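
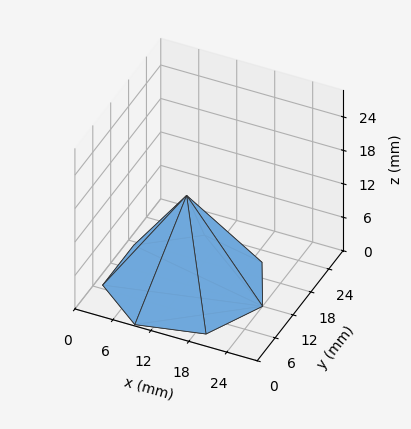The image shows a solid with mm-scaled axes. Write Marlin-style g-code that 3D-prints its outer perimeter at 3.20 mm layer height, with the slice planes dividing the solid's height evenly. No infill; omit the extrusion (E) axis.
Reading the render: the shape is a regular 7-sided pyramid, base circumscribed radius ≈ 12 mm, apex at z ≈ 16 mm (dimensions read to the nearest mm from the axis ticks). For the g-code, the solid's height is divided into equal slices at the stated Δz and each level perimeter traced with G1 moves after a G0 lift.

; perimeter-only toolpath
G21 ; units = mm
G90 ; absolute positioning
G28 ; home
; layer 1
G0 Z3.20
G0 X21.60 Y12.00
G1 X17.98 Y19.50
G1 X9.86 Y21.36
G1 X3.35 Y16.17
G1 X3.35 Y7.83
G1 X9.86 Y2.64
G1 X17.98 Y4.50
G1 X21.60 Y12.00
; layer 2
G0 Z6.40
G0 X19.20 Y12.00
G1 X16.49 Y17.63
G1 X10.40 Y19.02
G1 X5.51 Y15.13
G1 X5.51 Y8.87
G1 X10.40 Y4.98
G1 X16.49 Y6.37
G1 X19.20 Y12.00
; layer 3
G0 Z9.60
G0 X16.80 Y12.00
G1 X14.99 Y15.75
G1 X10.93 Y16.68
G1 X7.68 Y14.08
G1 X7.68 Y9.92
G1 X10.93 Y7.32
G1 X14.99 Y8.25
G1 X16.80 Y12.00
; layer 4
G0 Z12.80
G0 X14.40 Y12.00
G1 X13.50 Y13.88
G1 X11.47 Y14.34
G1 X9.84 Y13.04
G1 X9.84 Y10.96
G1 X11.47 Y9.66
G1 X13.50 Y10.12
G1 X14.40 Y12.00
M2 ; end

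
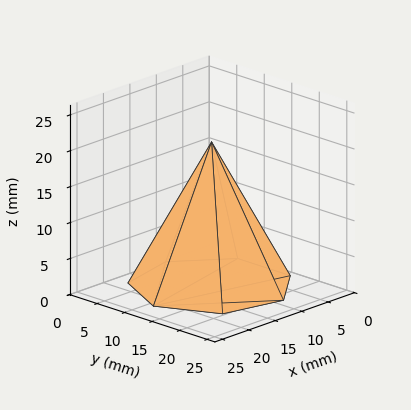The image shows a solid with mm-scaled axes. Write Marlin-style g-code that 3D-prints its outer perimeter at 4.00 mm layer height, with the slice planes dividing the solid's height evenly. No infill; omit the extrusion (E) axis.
Reading the render: the shape is a regular 7-sided pyramid, base circumscribed radius ≈ 11 mm, apex at z ≈ 20 mm (dimensions read to the nearest mm from the axis ticks). For the g-code, the solid's height is divided into equal slices at the stated Δz and each level perimeter traced with G1 moves after a G0 lift.

; perimeter-only toolpath
G21 ; units = mm
G90 ; absolute positioning
G28 ; home
; layer 1
G0 Z4.00
G0 X19.80 Y11.00
G1 X16.49 Y17.88
G1 X9.04 Y19.58
G1 X3.07 Y14.82
G1 X3.07 Y7.18
G1 X9.04 Y2.42
G1 X16.49 Y4.12
G1 X19.80 Y11.00
; layer 2
G0 Z8.00
G0 X17.60 Y11.00
G1 X15.12 Y16.16
G1 X9.53 Y17.43
G1 X5.05 Y13.86
G1 X5.05 Y8.14
G1 X9.53 Y4.57
G1 X15.12 Y5.84
G1 X17.60 Y11.00
; layer 3
G0 Z12.00
G0 X15.40 Y11.00
G1 X13.74 Y14.44
G1 X10.02 Y15.29
G1 X7.04 Y12.91
G1 X7.04 Y9.09
G1 X10.02 Y6.71
G1 X13.74 Y7.56
G1 X15.40 Y11.00
; layer 4
G0 Z16.00
G0 X13.20 Y11.00
G1 X12.37 Y12.72
G1 X10.51 Y13.14
G1 X9.02 Y11.95
G1 X9.02 Y10.05
G1 X10.51 Y8.86
G1 X12.37 Y9.28
G1 X13.20 Y11.00
M2 ; end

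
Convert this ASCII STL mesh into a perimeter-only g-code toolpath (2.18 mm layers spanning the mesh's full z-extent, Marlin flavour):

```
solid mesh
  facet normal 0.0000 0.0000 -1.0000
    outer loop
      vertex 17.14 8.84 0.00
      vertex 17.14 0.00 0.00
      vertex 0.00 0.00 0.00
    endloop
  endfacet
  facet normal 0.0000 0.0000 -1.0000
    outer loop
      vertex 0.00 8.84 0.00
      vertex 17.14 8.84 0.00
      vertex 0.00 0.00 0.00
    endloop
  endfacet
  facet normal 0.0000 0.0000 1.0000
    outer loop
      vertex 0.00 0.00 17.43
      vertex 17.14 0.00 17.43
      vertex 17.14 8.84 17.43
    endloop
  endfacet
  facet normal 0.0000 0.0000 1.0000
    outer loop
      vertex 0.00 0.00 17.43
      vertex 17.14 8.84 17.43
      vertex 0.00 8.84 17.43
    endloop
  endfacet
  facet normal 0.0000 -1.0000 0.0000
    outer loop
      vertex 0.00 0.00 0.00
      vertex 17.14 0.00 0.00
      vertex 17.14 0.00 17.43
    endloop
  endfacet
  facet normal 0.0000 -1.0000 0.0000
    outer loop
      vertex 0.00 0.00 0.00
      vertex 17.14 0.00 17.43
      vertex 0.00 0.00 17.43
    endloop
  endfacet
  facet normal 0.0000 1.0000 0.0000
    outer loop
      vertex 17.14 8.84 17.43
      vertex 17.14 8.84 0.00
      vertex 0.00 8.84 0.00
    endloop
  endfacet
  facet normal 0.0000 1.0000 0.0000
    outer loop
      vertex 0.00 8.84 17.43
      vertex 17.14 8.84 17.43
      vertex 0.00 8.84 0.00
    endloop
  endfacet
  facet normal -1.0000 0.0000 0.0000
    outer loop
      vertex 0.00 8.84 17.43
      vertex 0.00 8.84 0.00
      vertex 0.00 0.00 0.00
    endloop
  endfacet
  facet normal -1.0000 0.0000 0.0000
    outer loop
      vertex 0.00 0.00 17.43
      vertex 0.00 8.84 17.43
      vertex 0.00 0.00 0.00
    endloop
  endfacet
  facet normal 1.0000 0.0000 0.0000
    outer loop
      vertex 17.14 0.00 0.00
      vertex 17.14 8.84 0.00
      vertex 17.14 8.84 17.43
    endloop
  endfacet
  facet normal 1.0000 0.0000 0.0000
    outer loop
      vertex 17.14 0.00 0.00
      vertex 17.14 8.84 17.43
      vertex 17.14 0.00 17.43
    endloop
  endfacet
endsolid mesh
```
; perimeter-only toolpath
G21 ; units = mm
G90 ; absolute positioning
G28 ; home
; layer 1
G0 Z2.18
G0 X0.00 Y0.00
G1 X17.14 Y0.00
G1 X17.14 Y8.84
G1 X0.00 Y8.84
G1 X0.00 Y0.00
; layer 2
G0 Z4.36
G0 X0.00 Y0.00
G1 X17.14 Y0.00
G1 X17.14 Y8.84
G1 X0.00 Y8.84
G1 X0.00 Y0.00
; layer 3
G0 Z6.54
G0 X0.00 Y0.00
G1 X17.14 Y0.00
G1 X17.14 Y8.84
G1 X0.00 Y8.84
G1 X0.00 Y0.00
; layer 4
G0 Z8.71
G0 X0.00 Y0.00
G1 X17.14 Y0.00
G1 X17.14 Y8.84
G1 X0.00 Y8.84
G1 X0.00 Y0.00
; layer 5
G0 Z10.89
G0 X0.00 Y0.00
G1 X17.14 Y0.00
G1 X17.14 Y8.84
G1 X0.00 Y8.84
G1 X0.00 Y0.00
; layer 6
G0 Z13.07
G0 X0.00 Y0.00
G1 X17.14 Y0.00
G1 X17.14 Y8.84
G1 X0.00 Y8.84
G1 X0.00 Y0.00
; layer 7
G0 Z15.25
G0 X0.00 Y0.00
G1 X17.14 Y0.00
G1 X17.14 Y8.84
G1 X0.00 Y8.84
G1 X0.00 Y0.00
; layer 8
G0 Z17.43
G0 X0.00 Y0.00
G1 X17.14 Y0.00
G1 X17.14 Y8.84
G1 X0.00 Y8.84
G1 X0.00 Y0.00
M2 ; end

The solid is a rectangular box, roughly 17.1 × 8.84 mm footprint and 17.4 mm tall. Slicing at Δz = 2.18 mm — 8 equal slices spanning the solid's height, so layer i sits at z = i·h/8 — gives 8 non-empty perimeters. Each is a 4-segment closed polygon; G0 lifts to the layer z and rapids to the start vertex, then G1 traces the edges.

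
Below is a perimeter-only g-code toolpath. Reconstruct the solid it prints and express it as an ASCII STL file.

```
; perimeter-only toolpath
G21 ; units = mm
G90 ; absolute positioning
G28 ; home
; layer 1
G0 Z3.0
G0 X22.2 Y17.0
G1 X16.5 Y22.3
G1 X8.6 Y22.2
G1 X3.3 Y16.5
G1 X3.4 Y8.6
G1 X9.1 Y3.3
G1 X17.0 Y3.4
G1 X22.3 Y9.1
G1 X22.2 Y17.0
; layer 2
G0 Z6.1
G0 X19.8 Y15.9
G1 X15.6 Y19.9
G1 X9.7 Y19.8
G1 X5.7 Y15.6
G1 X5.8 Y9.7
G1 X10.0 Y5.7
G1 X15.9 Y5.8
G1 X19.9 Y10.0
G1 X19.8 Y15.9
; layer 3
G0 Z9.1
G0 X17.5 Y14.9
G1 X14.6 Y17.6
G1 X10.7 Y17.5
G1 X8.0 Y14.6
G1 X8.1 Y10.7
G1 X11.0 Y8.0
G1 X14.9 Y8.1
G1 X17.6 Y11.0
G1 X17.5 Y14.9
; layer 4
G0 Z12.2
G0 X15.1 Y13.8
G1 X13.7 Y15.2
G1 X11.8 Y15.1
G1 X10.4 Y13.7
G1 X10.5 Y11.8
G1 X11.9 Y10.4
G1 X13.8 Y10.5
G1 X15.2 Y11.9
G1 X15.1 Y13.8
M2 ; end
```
solid part
  facet normal 0.0000 0.0000 -1.0000
    outer loop
      vertex 7.6 24.5 0.0
      vertex 17.4 24.7 0.0
      vertex 24.5 18.0 0.0
    endloop
  endfacet
  facet normal 0.0000 0.0000 -1.0000
    outer loop
      vertex 0.9 17.4 0.0
      vertex 7.6 24.5 0.0
      vertex 24.5 18.0 0.0
    endloop
  endfacet
  facet normal 0.0000 0.0000 -1.0000
    outer loop
      vertex 1.1 7.6 0.0
      vertex 0.9 17.4 0.0
      vertex 24.5 18.0 0.0
    endloop
  endfacet
  facet normal 0.0000 0.0000 -1.0000
    outer loop
      vertex 8.2 0.9 0.0
      vertex 1.1 7.6 0.0
      vertex 24.5 18.0 0.0
    endloop
  endfacet
  facet normal 0.0000 0.0000 -1.0000
    outer loop
      vertex 18.0 1.1 0.0
      vertex 8.2 0.9 0.0
      vertex 24.5 18.0 0.0
    endloop
  endfacet
  facet normal 0.0000 0.0000 -1.0000
    outer loop
      vertex 24.7 8.2 0.0
      vertex 18.0 1.1 0.0
      vertex 24.5 18.0 0.0
    endloop
  endfacet
  facet normal 0.5419 0.5743 0.6136
    outer loop
      vertex 24.5 18.0 0.0
      vertex 17.4 24.7 0.0
      vertex 12.8 12.8 15.2
    endloop
  endfacet
  facet normal -0.0161 0.7897 0.6133
    outer loop
      vertex 17.4 24.7 0.0
      vertex 7.6 24.5 0.0
      vertex 12.8 12.8 15.2
    endloop
  endfacet
  facet normal -0.5743 0.5419 0.6136
    outer loop
      vertex 7.6 24.5 0.0
      vertex 0.9 17.4 0.0
      vertex 12.8 12.8 15.2
    endloop
  endfacet
  facet normal -0.7897 -0.0161 0.6133
    outer loop
      vertex 0.9 17.4 0.0
      vertex 1.1 7.6 0.0
      vertex 12.8 12.8 15.2
    endloop
  endfacet
  facet normal -0.5419 -0.5743 0.6136
    outer loop
      vertex 1.1 7.6 0.0
      vertex 8.2 0.9 0.0
      vertex 12.8 12.8 15.2
    endloop
  endfacet
  facet normal 0.0161 -0.7897 0.6133
    outer loop
      vertex 8.2 0.9 0.0
      vertex 18.0 1.1 0.0
      vertex 12.8 12.8 15.2
    endloop
  endfacet
  facet normal 0.5743 -0.5419 0.6136
    outer loop
      vertex 18.0 1.1 0.0
      vertex 24.7 8.2 0.0
      vertex 12.8 12.8 15.2
    endloop
  endfacet
  facet normal 0.7897 0.0161 0.6133
    outer loop
      vertex 24.7 8.2 0.0
      vertex 24.5 18.0 0.0
      vertex 12.8 12.8 15.2
    endloop
  endfacet
endsolid part

The G0 Z moves step by Δz≈3.0 mm. The G1 loops shrink linearly with z, so the solid tapers from its base footprint up to z≈15.2. Closing with a flat bottom cap and the tapered top and triangulating gives 14 facets — a regular 8-sided pyramid, base circumscribed radius ≈ 12.8 mm, apex at z ≈ 15.2 mm.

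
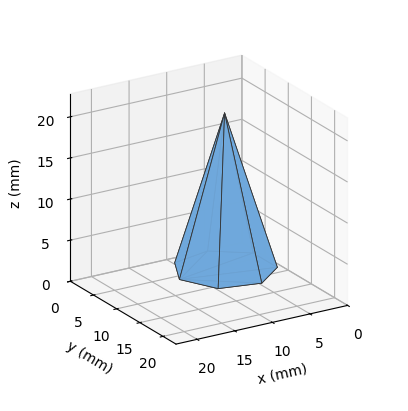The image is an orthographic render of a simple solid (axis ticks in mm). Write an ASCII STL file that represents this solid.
Reading the render: the shape is a regular 7-sided pyramid, base circumscribed radius ≈ 6 mm, apex at z ≈ 19 mm (dimensions read to the nearest mm from the axis ticks). For the STL, each face is triangulated and given an outward normal.

solid part
  facet normal 0.0000 0.0000 -1.0000
    outer loop
      vertex 4.665 11.850 0.000
      vertex 9.741 10.691 0.000
      vertex 12.000 6.000 0.000
    endloop
  endfacet
  facet normal 0.0000 0.0000 -1.0000
    outer loop
      vertex 0.594 8.603 0.000
      vertex 4.665 11.850 0.000
      vertex 12.000 6.000 0.000
    endloop
  endfacet
  facet normal 0.0000 0.0000 -1.0000
    outer loop
      vertex 0.594 3.397 0.000
      vertex 0.594 8.603 0.000
      vertex 12.000 6.000 0.000
    endloop
  endfacet
  facet normal 0.0000 0.0000 -1.0000
    outer loop
      vertex 4.665 0.150 0.000
      vertex 0.594 3.397 0.000
      vertex 12.000 6.000 0.000
    endloop
  endfacet
  facet normal 0.0000 0.0000 -1.0000
    outer loop
      vertex 9.741 1.309 0.000
      vertex 4.665 0.150 0.000
      vertex 12.000 6.000 0.000
    endloop
  endfacet
  facet normal 0.8666 0.4173 0.2737
    outer loop
      vertex 12.000 6.000 0.000
      vertex 9.741 10.691 0.000
      vertex 6.000 6.000 19.000
    endloop
  endfacet
  facet normal 0.2141 0.9377 0.2737
    outer loop
      vertex 9.741 10.691 0.000
      vertex 4.665 11.850 0.000
      vertex 6.000 6.000 19.000
    endloop
  endfacet
  facet normal -0.5997 0.7519 0.2737
    outer loop
      vertex 4.665 11.850 0.000
      vertex 0.594 8.603 0.000
      vertex 6.000 6.000 19.000
    endloop
  endfacet
  facet normal -0.9618 0.0000 0.2737
    outer loop
      vertex 0.594 8.603 0.000
      vertex 0.594 3.397 0.000
      vertex 6.000 6.000 19.000
    endloop
  endfacet
  facet normal -0.5997 -0.7519 0.2737
    outer loop
      vertex 0.594 3.397 0.000
      vertex 4.665 0.150 0.000
      vertex 6.000 6.000 19.000
    endloop
  endfacet
  facet normal 0.2141 -0.9377 0.2737
    outer loop
      vertex 4.665 0.150 0.000
      vertex 9.741 1.309 0.000
      vertex 6.000 6.000 19.000
    endloop
  endfacet
  facet normal 0.8666 -0.4173 0.2737
    outer loop
      vertex 9.741 1.309 0.000
      vertex 12.000 6.000 0.000
      vertex 6.000 6.000 19.000
    endloop
  endfacet
endsolid part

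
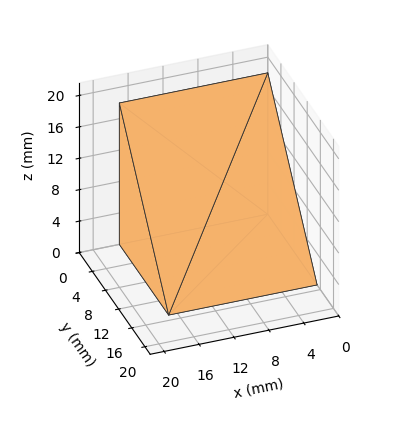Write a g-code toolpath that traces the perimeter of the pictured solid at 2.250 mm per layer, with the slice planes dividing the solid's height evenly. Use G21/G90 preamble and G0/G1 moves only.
Reading the render: the shape is a wedge (ramp): 17 × 15 mm base, rising to 18 mm along the y=0 edge and sloping linearly to z=0 at y=15 (dimensions read to the nearest mm from the axis ticks). For the g-code, the solid's height is divided into equal slices at the stated Δz and each level perimeter traced with G1 moves after a G0 lift.

; perimeter-only toolpath
G21 ; units = mm
G90 ; absolute positioning
G28 ; home
; layer 1
G0 Z2.250
G0 X0.000 Y0.000
G1 X17.000 Y0.000
G1 X17.000 Y13.125
G1 X0.000 Y13.125
G1 X0.000 Y0.000
; layer 2
G0 Z4.500
G0 X0.000 Y0.000
G1 X17.000 Y0.000
G1 X17.000 Y11.250
G1 X0.000 Y11.250
G1 X0.000 Y0.000
; layer 3
G0 Z6.750
G0 X0.000 Y0.000
G1 X17.000 Y0.000
G1 X17.000 Y9.375
G1 X0.000 Y9.375
G1 X0.000 Y0.000
; layer 4
G0 Z9.000
G0 X0.000 Y0.000
G1 X17.000 Y0.000
G1 X17.000 Y7.500
G1 X0.000 Y7.500
G1 X0.000 Y0.000
; layer 5
G0 Z11.250
G0 X0.000 Y0.000
G1 X17.000 Y0.000
G1 X17.000 Y5.625
G1 X0.000 Y5.625
G1 X0.000 Y0.000
; layer 6
G0 Z13.500
G0 X0.000 Y0.000
G1 X17.000 Y0.000
G1 X17.000 Y3.750
G1 X0.000 Y3.750
G1 X0.000 Y0.000
; layer 7
G0 Z15.750
G0 X0.000 Y0.000
G1 X17.000 Y0.000
G1 X17.000 Y1.875
G1 X0.000 Y1.875
G1 X0.000 Y0.000
M2 ; end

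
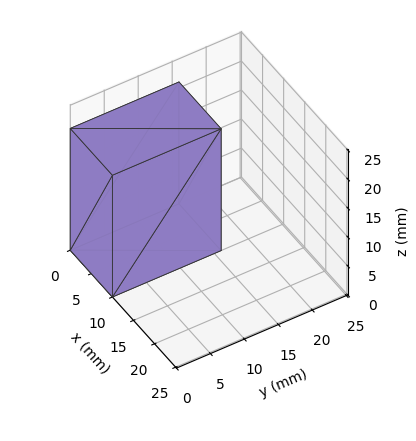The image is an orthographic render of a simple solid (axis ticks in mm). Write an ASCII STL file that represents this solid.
Reading the render: the shape is a rectangular box, roughly 10 × 16 mm footprint and 21 mm tall (dimensions read to the nearest mm from the axis ticks). For the STL, each face is triangulated and given an outward normal.

solid part
  facet normal 0.0000 0.0000 -1.0000
    outer loop
      vertex 10.00 16.00 0.00
      vertex 10.00 0.00 0.00
      vertex 0.00 0.00 0.00
    endloop
  endfacet
  facet normal 0.0000 0.0000 -1.0000
    outer loop
      vertex 0.00 16.00 0.00
      vertex 10.00 16.00 0.00
      vertex 0.00 0.00 0.00
    endloop
  endfacet
  facet normal 0.0000 0.0000 1.0000
    outer loop
      vertex 0.00 0.00 21.00
      vertex 10.00 0.00 21.00
      vertex 10.00 16.00 21.00
    endloop
  endfacet
  facet normal 0.0000 0.0000 1.0000
    outer loop
      vertex 0.00 0.00 21.00
      vertex 10.00 16.00 21.00
      vertex 0.00 16.00 21.00
    endloop
  endfacet
  facet normal 0.0000 -1.0000 0.0000
    outer loop
      vertex 0.00 0.00 0.00
      vertex 10.00 0.00 0.00
      vertex 10.00 0.00 21.00
    endloop
  endfacet
  facet normal 0.0000 -1.0000 0.0000
    outer loop
      vertex 0.00 0.00 0.00
      vertex 10.00 0.00 21.00
      vertex 0.00 0.00 21.00
    endloop
  endfacet
  facet normal 0.0000 1.0000 0.0000
    outer loop
      vertex 10.00 16.00 21.00
      vertex 10.00 16.00 0.00
      vertex 0.00 16.00 0.00
    endloop
  endfacet
  facet normal 0.0000 1.0000 0.0000
    outer loop
      vertex 0.00 16.00 21.00
      vertex 10.00 16.00 21.00
      vertex 0.00 16.00 0.00
    endloop
  endfacet
  facet normal -1.0000 0.0000 0.0000
    outer loop
      vertex 0.00 16.00 21.00
      vertex 0.00 16.00 0.00
      vertex 0.00 0.00 0.00
    endloop
  endfacet
  facet normal -1.0000 0.0000 0.0000
    outer loop
      vertex 0.00 0.00 21.00
      vertex 0.00 16.00 21.00
      vertex 0.00 0.00 0.00
    endloop
  endfacet
  facet normal 1.0000 0.0000 0.0000
    outer loop
      vertex 10.00 0.00 0.00
      vertex 10.00 16.00 0.00
      vertex 10.00 16.00 21.00
    endloop
  endfacet
  facet normal 1.0000 0.0000 0.0000
    outer loop
      vertex 10.00 0.00 0.00
      vertex 10.00 16.00 21.00
      vertex 10.00 0.00 21.00
    endloop
  endfacet
endsolid part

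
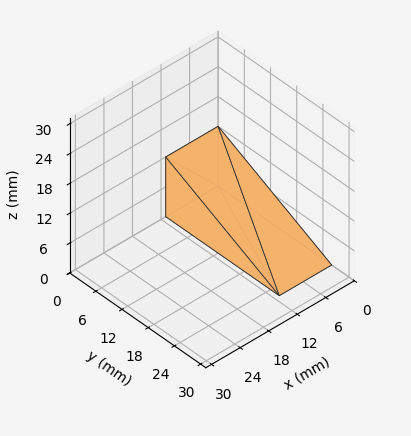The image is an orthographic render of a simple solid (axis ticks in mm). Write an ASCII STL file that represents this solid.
Reading the render: the shape is a wedge (ramp): 11 × 26 mm base, rising to 12 mm along the y=0 edge and sloping linearly to z=0 at y=26 (dimensions read to the nearest mm from the axis ticks). For the STL, each face is triangulated and given an outward normal.

solid part
  facet normal 0.0000 0.0000 -1.0000
    outer loop
      vertex 11.00 26.00 0.00
      vertex 11.00 0.00 0.00
      vertex 0.00 0.00 0.00
    endloop
  endfacet
  facet normal 0.0000 0.0000 -1.0000
    outer loop
      vertex 0.00 26.00 0.00
      vertex 11.00 26.00 0.00
      vertex 0.00 0.00 0.00
    endloop
  endfacet
  facet normal 0.0000 -1.0000 0.0000
    outer loop
      vertex 0.00 0.00 0.00
      vertex 11.00 0.00 0.00
      vertex 11.00 0.00 12.00
    endloop
  endfacet
  facet normal 0.0000 -1.0000 0.0000
    outer loop
      vertex 0.00 0.00 0.00
      vertex 11.00 0.00 12.00
      vertex 0.00 0.00 12.00
    endloop
  endfacet
  facet normal 0.0000 0.4191 0.9080
    outer loop
      vertex 0.00 0.00 12.00
      vertex 11.00 0.00 12.00
      vertex 11.00 26.00 0.00
    endloop
  endfacet
  facet normal 0.0000 0.4191 0.9080
    outer loop
      vertex 0.00 0.00 12.00
      vertex 11.00 26.00 0.00
      vertex 0.00 26.00 0.00
    endloop
  endfacet
  facet normal -1.0000 0.0000 0.0000
    outer loop
      vertex 0.00 0.00 12.00
      vertex 0.00 26.00 0.00
      vertex 0.00 0.00 0.00
    endloop
  endfacet
  facet normal 1.0000 0.0000 0.0000
    outer loop
      vertex 11.00 0.00 0.00
      vertex 11.00 26.00 0.00
      vertex 11.00 0.00 12.00
    endloop
  endfacet
endsolid part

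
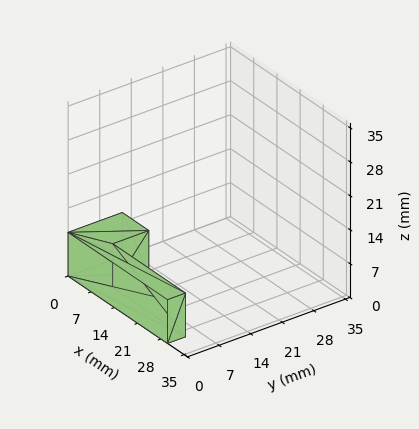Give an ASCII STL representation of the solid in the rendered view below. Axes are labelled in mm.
Reading the render: the shape is an L-shaped prism: outer 30 × 12 mm, arm thicknesses ≈ 4 mm (horizontal) and 8 mm (vertical), extruded 9 mm in z (dimensions read to the nearest mm from the axis ticks). For the STL, each face is triangulated and given an outward normal.

solid part
  facet normal 0.0000 0.0000 -1.0000
    outer loop
      vertex 30.0 4.0 0.0
      vertex 30.0 0.0 0.0
      vertex 0.0 0.0 0.0
    endloop
  endfacet
  facet normal 0.0000 0.0000 -1.0000
    outer loop
      vertex 8.0 4.0 0.0
      vertex 30.0 4.0 0.0
      vertex 0.0 0.0 0.0
    endloop
  endfacet
  facet normal 0.0000 0.0000 -1.0000
    outer loop
      vertex 8.0 12.0 0.0
      vertex 8.0 4.0 0.0
      vertex 0.0 0.0 0.0
    endloop
  endfacet
  facet normal 0.0000 0.0000 -1.0000
    outer loop
      vertex 0.0 12.0 0.0
      vertex 8.0 12.0 0.0
      vertex 0.0 0.0 0.0
    endloop
  endfacet
  facet normal 0.0000 0.0000 1.0000
    outer loop
      vertex 0.0 0.0 9.0
      vertex 30.0 0.0 9.0
      vertex 30.0 4.0 9.0
    endloop
  endfacet
  facet normal 0.0000 0.0000 1.0000
    outer loop
      vertex 0.0 0.0 9.0
      vertex 30.0 4.0 9.0
      vertex 8.0 4.0 9.0
    endloop
  endfacet
  facet normal 0.0000 0.0000 1.0000
    outer loop
      vertex 0.0 0.0 9.0
      vertex 8.0 4.0 9.0
      vertex 8.0 12.0 9.0
    endloop
  endfacet
  facet normal 0.0000 0.0000 1.0000
    outer loop
      vertex 0.0 0.0 9.0
      vertex 8.0 12.0 9.0
      vertex 0.0 12.0 9.0
    endloop
  endfacet
  facet normal 0.0000 -1.0000 0.0000
    outer loop
      vertex 0.0 0.0 0.0
      vertex 30.0 0.0 0.0
      vertex 30.0 0.0 9.0
    endloop
  endfacet
  facet normal 0.0000 -1.0000 0.0000
    outer loop
      vertex 0.0 0.0 0.0
      vertex 30.0 0.0 9.0
      vertex 0.0 0.0 9.0
    endloop
  endfacet
  facet normal 1.0000 0.0000 0.0000
    outer loop
      vertex 30.0 0.0 0.0
      vertex 30.0 4.0 0.0
      vertex 30.0 4.0 9.0
    endloop
  endfacet
  facet normal 1.0000 0.0000 0.0000
    outer loop
      vertex 30.0 0.0 0.0
      vertex 30.0 4.0 9.0
      vertex 30.0 0.0 9.0
    endloop
  endfacet
  facet normal 0.0000 1.0000 0.0000
    outer loop
      vertex 30.0 4.0 0.0
      vertex 8.0 4.0 0.0
      vertex 8.0 4.0 9.0
    endloop
  endfacet
  facet normal 0.0000 1.0000 0.0000
    outer loop
      vertex 30.0 4.0 0.0
      vertex 8.0 4.0 9.0
      vertex 30.0 4.0 9.0
    endloop
  endfacet
  facet normal 1.0000 0.0000 0.0000
    outer loop
      vertex 8.0 4.0 0.0
      vertex 8.0 12.0 0.0
      vertex 8.0 12.0 9.0
    endloop
  endfacet
  facet normal 1.0000 0.0000 0.0000
    outer loop
      vertex 8.0 4.0 0.0
      vertex 8.0 12.0 9.0
      vertex 8.0 4.0 9.0
    endloop
  endfacet
  facet normal 0.0000 1.0000 0.0000
    outer loop
      vertex 8.0 12.0 0.0
      vertex 0.0 12.0 0.0
      vertex 0.0 12.0 9.0
    endloop
  endfacet
  facet normal 0.0000 1.0000 0.0000
    outer loop
      vertex 8.0 12.0 0.0
      vertex 0.0 12.0 9.0
      vertex 8.0 12.0 9.0
    endloop
  endfacet
  facet normal -1.0000 0.0000 0.0000
    outer loop
      vertex 0.0 12.0 0.0
      vertex 0.0 0.0 0.0
      vertex 0.0 0.0 9.0
    endloop
  endfacet
  facet normal -1.0000 0.0000 0.0000
    outer loop
      vertex 0.0 12.0 0.0
      vertex 0.0 0.0 9.0
      vertex 0.0 12.0 9.0
    endloop
  endfacet
endsolid part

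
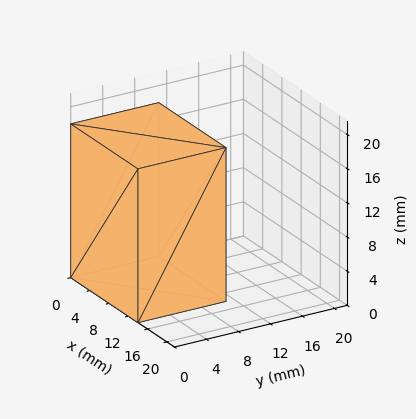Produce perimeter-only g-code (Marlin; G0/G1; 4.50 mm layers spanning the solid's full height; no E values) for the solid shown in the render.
Reading the render: the shape is a rectangular box, roughly 14 × 11 mm footprint and 18 mm tall (dimensions read to the nearest mm from the axis ticks). For the g-code, the solid's height is divided into equal slices at the stated Δz and each level perimeter traced with G1 moves after a G0 lift.

; perimeter-only toolpath
G21 ; units = mm
G90 ; absolute positioning
G28 ; home
; layer 1
G0 Z4.50
G0 X0.00 Y0.00
G1 X14.00 Y0.00
G1 X14.00 Y11.00
G1 X0.00 Y11.00
G1 X0.00 Y0.00
; layer 2
G0 Z9.00
G0 X0.00 Y0.00
G1 X14.00 Y0.00
G1 X14.00 Y11.00
G1 X0.00 Y11.00
G1 X0.00 Y0.00
; layer 3
G0 Z13.50
G0 X0.00 Y0.00
G1 X14.00 Y0.00
G1 X14.00 Y11.00
G1 X0.00 Y11.00
G1 X0.00 Y0.00
; layer 4
G0 Z18.00
G0 X0.00 Y0.00
G1 X14.00 Y0.00
G1 X14.00 Y11.00
G1 X0.00 Y11.00
G1 X0.00 Y0.00
M2 ; end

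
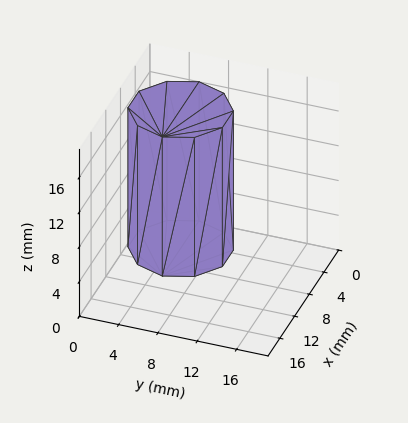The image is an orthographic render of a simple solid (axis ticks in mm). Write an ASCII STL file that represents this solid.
Reading the render: the shape is a regular 10-sided prism (a cylinder approximated with 10 flat sides), circumscribed radius ≈ 5 mm, height ≈ 16 mm (dimensions read to the nearest mm from the axis ticks). For the STL, each face is triangulated and given an outward normal.

solid part
  facet normal 0.0000 0.0000 -1.0000
    outer loop
      vertex 6.5 9.8 0.0
      vertex 9.0 7.9 0.0
      vertex 10.0 5.0 0.0
    endloop
  endfacet
  facet normal 0.0000 0.0000 -1.0000
    outer loop
      vertex 3.5 9.8 0.0
      vertex 6.5 9.8 0.0
      vertex 10.0 5.0 0.0
    endloop
  endfacet
  facet normal 0.0000 0.0000 -1.0000
    outer loop
      vertex 1.0 7.9 0.0
      vertex 3.5 9.8 0.0
      vertex 10.0 5.0 0.0
    endloop
  endfacet
  facet normal 0.0000 0.0000 -1.0000
    outer loop
      vertex 0.0 5.0 0.0
      vertex 1.0 7.9 0.0
      vertex 10.0 5.0 0.0
    endloop
  endfacet
  facet normal 0.0000 0.0000 -1.0000
    outer loop
      vertex 1.0 2.1 0.0
      vertex 0.0 5.0 0.0
      vertex 10.0 5.0 0.0
    endloop
  endfacet
  facet normal 0.0000 0.0000 -1.0000
    outer loop
      vertex 3.5 0.2 0.0
      vertex 1.0 2.1 0.0
      vertex 10.0 5.0 0.0
    endloop
  endfacet
  facet normal 0.0000 0.0000 -1.0000
    outer loop
      vertex 6.5 0.2 0.0
      vertex 3.5 0.2 0.0
      vertex 10.0 5.0 0.0
    endloop
  endfacet
  facet normal 0.0000 0.0000 -1.0000
    outer loop
      vertex 9.0 2.1 0.0
      vertex 6.5 0.2 0.0
      vertex 10.0 5.0 0.0
    endloop
  endfacet
  facet normal 0.0000 0.0000 1.0000
    outer loop
      vertex 10.0 5.0 16.0
      vertex 9.0 7.9 16.0
      vertex 6.5 9.8 16.0
    endloop
  endfacet
  facet normal 0.0000 0.0000 1.0000
    outer loop
      vertex 10.0 5.0 16.0
      vertex 6.5 9.8 16.0
      vertex 3.5 9.8 16.0
    endloop
  endfacet
  facet normal 0.0000 0.0000 1.0000
    outer loop
      vertex 10.0 5.0 16.0
      vertex 3.5 9.8 16.0
      vertex 1.0 7.9 16.0
    endloop
  endfacet
  facet normal 0.0000 0.0000 1.0000
    outer loop
      vertex 10.0 5.0 16.0
      vertex 1.0 7.9 16.0
      vertex 0.0 5.0 16.0
    endloop
  endfacet
  facet normal 0.0000 0.0000 1.0000
    outer loop
      vertex 10.0 5.0 16.0
      vertex 0.0 5.0 16.0
      vertex 1.0 2.1 16.0
    endloop
  endfacet
  facet normal 0.0000 0.0000 1.0000
    outer loop
      vertex 10.0 5.0 16.0
      vertex 1.0 2.1 16.0
      vertex 3.5 0.2 16.0
    endloop
  endfacet
  facet normal 0.0000 0.0000 1.0000
    outer loop
      vertex 10.0 5.0 16.0
      vertex 3.5 0.2 16.0
      vertex 6.5 0.2 16.0
    endloop
  endfacet
  facet normal 0.0000 0.0000 1.0000
    outer loop
      vertex 10.0 5.0 16.0
      vertex 6.5 0.2 16.0
      vertex 9.0 2.1 16.0
    endloop
  endfacet
  facet normal 0.9454 0.3260 0.0000
    outer loop
      vertex 10.0 5.0 0.0
      vertex 9.0 7.9 0.0
      vertex 9.0 7.9 16.0
    endloop
  endfacet
  facet normal 0.9454 0.3260 0.0000
    outer loop
      vertex 10.0 5.0 0.0
      vertex 9.0 7.9 16.0
      vertex 10.0 5.0 16.0
    endloop
  endfacet
  facet normal 0.6051 0.7962 0.0000
    outer loop
      vertex 9.0 7.9 0.0
      vertex 6.5 9.8 0.0
      vertex 6.5 9.8 16.0
    endloop
  endfacet
  facet normal 0.6051 0.7962 0.0000
    outer loop
      vertex 9.0 7.9 0.0
      vertex 6.5 9.8 16.0
      vertex 9.0 7.9 16.0
    endloop
  endfacet
  facet normal 0.0000 1.0000 0.0000
    outer loop
      vertex 6.5 9.8 0.0
      vertex 3.5 9.8 0.0
      vertex 3.5 9.8 16.0
    endloop
  endfacet
  facet normal 0.0000 1.0000 0.0000
    outer loop
      vertex 6.5 9.8 0.0
      vertex 3.5 9.8 16.0
      vertex 6.5 9.8 16.0
    endloop
  endfacet
  facet normal -0.6051 0.7962 0.0000
    outer loop
      vertex 3.5 9.8 0.0
      vertex 1.0 7.9 0.0
      vertex 1.0 7.9 16.0
    endloop
  endfacet
  facet normal -0.6051 0.7962 0.0000
    outer loop
      vertex 3.5 9.8 0.0
      vertex 1.0 7.9 16.0
      vertex 3.5 9.8 16.0
    endloop
  endfacet
  facet normal -0.9454 0.3260 0.0000
    outer loop
      vertex 1.0 7.9 0.0
      vertex 0.0 5.0 0.0
      vertex 0.0 5.0 16.0
    endloop
  endfacet
  facet normal -0.9454 0.3260 0.0000
    outer loop
      vertex 1.0 7.9 0.0
      vertex 0.0 5.0 16.0
      vertex 1.0 7.9 16.0
    endloop
  endfacet
  facet normal -0.9454 -0.3260 0.0000
    outer loop
      vertex 0.0 5.0 0.0
      vertex 1.0 2.1 0.0
      vertex 1.0 2.1 16.0
    endloop
  endfacet
  facet normal -0.9454 -0.3260 0.0000
    outer loop
      vertex 0.0 5.0 0.0
      vertex 1.0 2.1 16.0
      vertex 0.0 5.0 16.0
    endloop
  endfacet
  facet normal -0.6051 -0.7962 0.0000
    outer loop
      vertex 1.0 2.1 0.0
      vertex 3.5 0.2 0.0
      vertex 3.5 0.2 16.0
    endloop
  endfacet
  facet normal -0.6051 -0.7962 0.0000
    outer loop
      vertex 1.0 2.1 0.0
      vertex 3.5 0.2 16.0
      vertex 1.0 2.1 16.0
    endloop
  endfacet
  facet normal 0.0000 -1.0000 0.0000
    outer loop
      vertex 3.5 0.2 0.0
      vertex 6.5 0.2 0.0
      vertex 6.5 0.2 16.0
    endloop
  endfacet
  facet normal 0.0000 -1.0000 0.0000
    outer loop
      vertex 3.5 0.2 0.0
      vertex 6.5 0.2 16.0
      vertex 3.5 0.2 16.0
    endloop
  endfacet
  facet normal 0.6051 -0.7962 0.0000
    outer loop
      vertex 6.5 0.2 0.0
      vertex 9.0 2.1 0.0
      vertex 9.0 2.1 16.0
    endloop
  endfacet
  facet normal 0.6051 -0.7962 0.0000
    outer loop
      vertex 6.5 0.2 0.0
      vertex 9.0 2.1 16.0
      vertex 6.5 0.2 16.0
    endloop
  endfacet
  facet normal 0.9454 -0.3260 0.0000
    outer loop
      vertex 9.0 2.1 0.0
      vertex 10.0 5.0 0.0
      vertex 10.0 5.0 16.0
    endloop
  endfacet
  facet normal 0.9454 -0.3260 0.0000
    outer loop
      vertex 9.0 2.1 0.0
      vertex 10.0 5.0 16.0
      vertex 9.0 2.1 16.0
    endloop
  endfacet
endsolid part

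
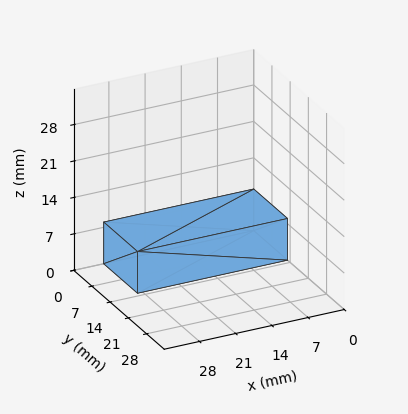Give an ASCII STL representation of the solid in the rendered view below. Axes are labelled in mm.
Reading the render: the shape is a rectangular box, roughly 29 × 13 mm footprint and 8 mm tall (dimensions read to the nearest mm from the axis ticks). For the STL, each face is triangulated and given an outward normal.

solid part
  facet normal 0.0000 0.0000 -1.0000
    outer loop
      vertex 29.00 13.00 0.00
      vertex 29.00 0.00 0.00
      vertex 0.00 0.00 0.00
    endloop
  endfacet
  facet normal 0.0000 0.0000 -1.0000
    outer loop
      vertex 0.00 13.00 0.00
      vertex 29.00 13.00 0.00
      vertex 0.00 0.00 0.00
    endloop
  endfacet
  facet normal 0.0000 0.0000 1.0000
    outer loop
      vertex 0.00 0.00 8.00
      vertex 29.00 0.00 8.00
      vertex 29.00 13.00 8.00
    endloop
  endfacet
  facet normal 0.0000 0.0000 1.0000
    outer loop
      vertex 0.00 0.00 8.00
      vertex 29.00 13.00 8.00
      vertex 0.00 13.00 8.00
    endloop
  endfacet
  facet normal 0.0000 -1.0000 0.0000
    outer loop
      vertex 0.00 0.00 0.00
      vertex 29.00 0.00 0.00
      vertex 29.00 0.00 8.00
    endloop
  endfacet
  facet normal 0.0000 -1.0000 0.0000
    outer loop
      vertex 0.00 0.00 0.00
      vertex 29.00 0.00 8.00
      vertex 0.00 0.00 8.00
    endloop
  endfacet
  facet normal 0.0000 1.0000 0.0000
    outer loop
      vertex 29.00 13.00 8.00
      vertex 29.00 13.00 0.00
      vertex 0.00 13.00 0.00
    endloop
  endfacet
  facet normal 0.0000 1.0000 0.0000
    outer loop
      vertex 0.00 13.00 8.00
      vertex 29.00 13.00 8.00
      vertex 0.00 13.00 0.00
    endloop
  endfacet
  facet normal -1.0000 0.0000 0.0000
    outer loop
      vertex 0.00 13.00 8.00
      vertex 0.00 13.00 0.00
      vertex 0.00 0.00 0.00
    endloop
  endfacet
  facet normal -1.0000 0.0000 0.0000
    outer loop
      vertex 0.00 0.00 8.00
      vertex 0.00 13.00 8.00
      vertex 0.00 0.00 0.00
    endloop
  endfacet
  facet normal 1.0000 0.0000 0.0000
    outer loop
      vertex 29.00 0.00 0.00
      vertex 29.00 13.00 0.00
      vertex 29.00 13.00 8.00
    endloop
  endfacet
  facet normal 1.0000 0.0000 0.0000
    outer loop
      vertex 29.00 0.00 0.00
      vertex 29.00 13.00 8.00
      vertex 29.00 0.00 8.00
    endloop
  endfacet
endsolid part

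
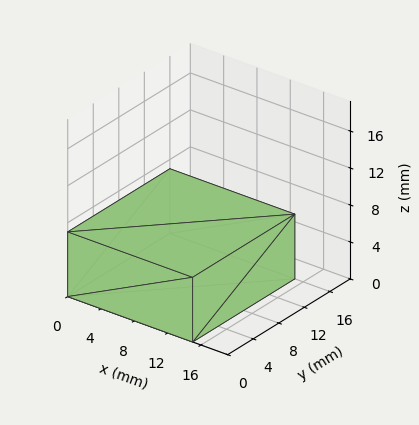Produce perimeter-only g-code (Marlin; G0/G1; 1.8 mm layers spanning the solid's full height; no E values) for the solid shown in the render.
Reading the render: the shape is a rectangular box, roughly 15 × 16 mm footprint and 7 mm tall (dimensions read to the nearest mm from the axis ticks). For the g-code, the solid's height is divided into equal slices at the stated Δz and each level perimeter traced with G1 moves after a G0 lift.

; perimeter-only toolpath
G21 ; units = mm
G90 ; absolute positioning
G28 ; home
; layer 1
G0 Z1.8
G0 X0.0 Y0.0
G1 X15.0 Y0.0
G1 X15.0 Y16.0
G1 X0.0 Y16.0
G1 X0.0 Y0.0
; layer 2
G0 Z3.5
G0 X0.0 Y0.0
G1 X15.0 Y0.0
G1 X15.0 Y16.0
G1 X0.0 Y16.0
G1 X0.0 Y0.0
; layer 3
G0 Z5.2
G0 X0.0 Y0.0
G1 X15.0 Y0.0
G1 X15.0 Y16.0
G1 X0.0 Y16.0
G1 X0.0 Y0.0
; layer 4
G0 Z7.0
G0 X0.0 Y0.0
G1 X15.0 Y0.0
G1 X15.0 Y16.0
G1 X0.0 Y16.0
G1 X0.0 Y0.0
M2 ; end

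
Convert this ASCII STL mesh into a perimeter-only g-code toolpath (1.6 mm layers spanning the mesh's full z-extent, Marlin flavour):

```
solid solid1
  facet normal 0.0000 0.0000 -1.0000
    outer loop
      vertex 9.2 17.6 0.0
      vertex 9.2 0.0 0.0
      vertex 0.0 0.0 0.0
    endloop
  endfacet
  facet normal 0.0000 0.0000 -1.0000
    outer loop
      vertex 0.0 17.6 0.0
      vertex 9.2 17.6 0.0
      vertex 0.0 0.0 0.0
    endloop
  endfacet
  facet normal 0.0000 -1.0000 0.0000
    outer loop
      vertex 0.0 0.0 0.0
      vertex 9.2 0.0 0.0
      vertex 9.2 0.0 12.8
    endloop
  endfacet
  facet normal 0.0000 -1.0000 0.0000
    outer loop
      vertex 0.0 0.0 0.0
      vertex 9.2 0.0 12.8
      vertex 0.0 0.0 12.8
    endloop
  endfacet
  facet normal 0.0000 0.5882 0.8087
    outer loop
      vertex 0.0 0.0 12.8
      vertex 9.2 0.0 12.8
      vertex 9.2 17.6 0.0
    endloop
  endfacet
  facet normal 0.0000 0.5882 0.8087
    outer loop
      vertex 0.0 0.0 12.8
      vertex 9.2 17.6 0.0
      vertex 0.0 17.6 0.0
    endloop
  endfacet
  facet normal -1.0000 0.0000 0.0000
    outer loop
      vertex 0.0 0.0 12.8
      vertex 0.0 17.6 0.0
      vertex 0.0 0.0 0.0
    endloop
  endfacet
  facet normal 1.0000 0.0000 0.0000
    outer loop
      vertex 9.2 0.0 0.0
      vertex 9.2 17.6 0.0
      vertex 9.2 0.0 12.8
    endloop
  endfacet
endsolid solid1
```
; perimeter-only toolpath
G21 ; units = mm
G90 ; absolute positioning
G28 ; home
; layer 1
G0 Z1.6
G0 X0.0 Y0.0
G1 X9.2 Y0.0
G1 X9.2 Y15.4
G1 X0.0 Y15.4
G1 X0.0 Y0.0
; layer 2
G0 Z3.2
G0 X0.0 Y0.0
G1 X9.2 Y0.0
G1 X9.2 Y13.2
G1 X0.0 Y13.2
G1 X0.0 Y0.0
; layer 3
G0 Z4.8
G0 X0.0 Y0.0
G1 X9.2 Y0.0
G1 X9.2 Y11.0
G1 X0.0 Y11.0
G1 X0.0 Y0.0
; layer 4
G0 Z6.4
G0 X0.0 Y0.0
G1 X9.2 Y0.0
G1 X9.2 Y8.8
G1 X0.0 Y8.8
G1 X0.0 Y0.0
; layer 5
G0 Z8.0
G0 X0.0 Y0.0
G1 X9.2 Y0.0
G1 X9.2 Y6.6
G1 X0.0 Y6.6
G1 X0.0 Y0.0
; layer 6
G0 Z9.6
G0 X0.0 Y0.0
G1 X9.2 Y0.0
G1 X9.2 Y4.4
G1 X0.0 Y4.4
G1 X0.0 Y0.0
; layer 7
G0 Z11.2
G0 X0.0 Y0.0
G1 X9.2 Y0.0
G1 X9.2 Y2.2
G1 X0.0 Y2.2
G1 X0.0 Y0.0
M2 ; end

The solid is a wedge (ramp): 9.2 × 17.6 mm base, rising to 12.8 mm along the y=0 edge and sloping linearly to z=0 at y=17.6. Slicing at Δz = 1.6 mm — 8 equal slices spanning the solid's height, so layer i sits at z = i·h/8 — gives 7 non-empty perimeters. Each is a 4-segment closed polygon; G0 lifts to the layer z and rapids to the start vertex, then G1 traces the edges. The cross-section shrinks linearly with z (the slice at the apex is degenerate and omitted).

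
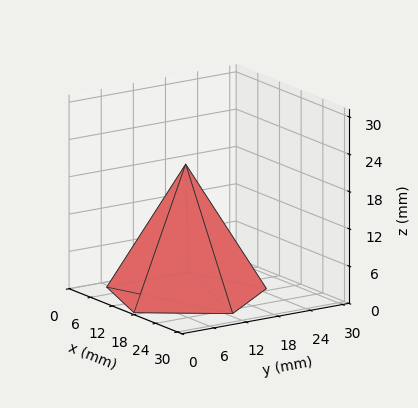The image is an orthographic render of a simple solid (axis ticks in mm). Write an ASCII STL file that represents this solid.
Reading the render: the shape is a regular 5-sided pyramid, base circumscribed radius ≈ 13 mm, apex at z ≈ 21 mm (dimensions read to the nearest mm from the axis ticks). For the STL, each face is triangulated and given an outward normal.

solid part
  facet normal 0.0000 0.0000 -1.0000
    outer loop
      vertex 2.483 20.641 0.000
      vertex 17.017 25.364 0.000
      vertex 26.000 13.000 0.000
    endloop
  endfacet
  facet normal 0.0000 0.0000 -1.0000
    outer loop
      vertex 2.483 5.359 0.000
      vertex 2.483 20.641 0.000
      vertex 26.000 13.000 0.000
    endloop
  endfacet
  facet normal 0.0000 0.0000 -1.0000
    outer loop
      vertex 17.017 0.636 0.000
      vertex 2.483 5.359 0.000
      vertex 26.000 13.000 0.000
    endloop
  endfacet
  facet normal 0.7234 0.5256 0.4478
    outer loop
      vertex 26.000 13.000 0.000
      vertex 17.017 25.364 0.000
      vertex 13.000 13.000 21.000
    endloop
  endfacet
  facet normal -0.2763 0.8504 0.4478
    outer loop
      vertex 17.017 25.364 0.000
      vertex 2.483 20.641 0.000
      vertex 13.000 13.000 21.000
    endloop
  endfacet
  facet normal -0.8941 0.0000 0.4478
    outer loop
      vertex 2.483 20.641 0.000
      vertex 2.483 5.359 0.000
      vertex 13.000 13.000 21.000
    endloop
  endfacet
  facet normal -0.2763 -0.8504 0.4478
    outer loop
      vertex 2.483 5.359 0.000
      vertex 17.017 0.636 0.000
      vertex 13.000 13.000 21.000
    endloop
  endfacet
  facet normal 0.7234 -0.5256 0.4478
    outer loop
      vertex 17.017 0.636 0.000
      vertex 26.000 13.000 0.000
      vertex 13.000 13.000 21.000
    endloop
  endfacet
endsolid part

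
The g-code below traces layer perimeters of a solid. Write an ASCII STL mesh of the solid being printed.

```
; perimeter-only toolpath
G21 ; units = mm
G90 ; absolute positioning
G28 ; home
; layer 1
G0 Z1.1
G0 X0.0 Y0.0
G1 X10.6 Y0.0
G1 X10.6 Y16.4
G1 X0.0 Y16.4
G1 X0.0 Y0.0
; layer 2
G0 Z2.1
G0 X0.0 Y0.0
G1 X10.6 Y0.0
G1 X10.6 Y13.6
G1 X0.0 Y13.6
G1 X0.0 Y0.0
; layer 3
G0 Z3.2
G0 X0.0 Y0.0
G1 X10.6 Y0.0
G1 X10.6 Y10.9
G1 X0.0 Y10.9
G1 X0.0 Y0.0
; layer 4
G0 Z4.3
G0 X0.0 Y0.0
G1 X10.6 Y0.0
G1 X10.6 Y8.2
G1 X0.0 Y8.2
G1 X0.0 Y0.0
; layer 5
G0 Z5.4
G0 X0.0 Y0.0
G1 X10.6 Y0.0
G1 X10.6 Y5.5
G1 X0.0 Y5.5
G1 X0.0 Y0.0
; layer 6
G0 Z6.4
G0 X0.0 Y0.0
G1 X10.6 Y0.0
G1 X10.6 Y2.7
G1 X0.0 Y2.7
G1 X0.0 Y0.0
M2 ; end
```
solid part
  facet normal 0.0000 0.0000 -1.0000
    outer loop
      vertex 10.6 19.1 0.0
      vertex 10.6 0.0 0.0
      vertex 0.0 0.0 0.0
    endloop
  endfacet
  facet normal 0.0000 0.0000 -1.0000
    outer loop
      vertex 0.0 19.1 0.0
      vertex 10.6 19.1 0.0
      vertex 0.0 0.0 0.0
    endloop
  endfacet
  facet normal 0.0000 -1.0000 0.0000
    outer loop
      vertex 0.0 0.0 0.0
      vertex 10.6 0.0 0.0
      vertex 10.6 0.0 7.5
    endloop
  endfacet
  facet normal 0.0000 -1.0000 0.0000
    outer loop
      vertex 0.0 0.0 0.0
      vertex 10.6 0.0 7.5
      vertex 0.0 0.0 7.5
    endloop
  endfacet
  facet normal 0.0000 0.3655 0.9308
    outer loop
      vertex 0.0 0.0 7.5
      vertex 10.6 0.0 7.5
      vertex 10.6 19.1 0.0
    endloop
  endfacet
  facet normal 0.0000 0.3655 0.9308
    outer loop
      vertex 0.0 0.0 7.5
      vertex 10.6 19.1 0.0
      vertex 0.0 19.1 0.0
    endloop
  endfacet
  facet normal -1.0000 0.0000 0.0000
    outer loop
      vertex 0.0 0.0 7.5
      vertex 0.0 19.1 0.0
      vertex 0.0 0.0 0.0
    endloop
  endfacet
  facet normal 1.0000 0.0000 0.0000
    outer loop
      vertex 10.6 0.0 0.0
      vertex 10.6 19.1 0.0
      vertex 10.6 0.0 7.5
    endloop
  endfacet
endsolid part

The G0 Z moves step by Δz≈1.1 mm. The G1 loops shrink linearly with z, so the solid tapers from its base footprint up to z≈7.5. Closing with a flat bottom cap and the tapered top and triangulating gives 8 facets — a wedge (ramp): 10.6 × 19.1 mm base, rising to 7.5 mm along the y=0 edge and sloping linearly to z=0 at y=19.1.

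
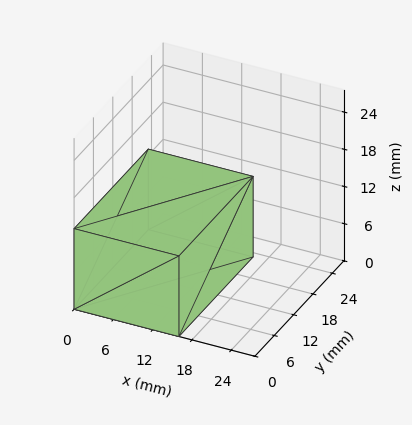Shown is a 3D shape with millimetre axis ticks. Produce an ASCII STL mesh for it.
Reading the render: the shape is a rectangular box, roughly 16 × 23 mm footprint and 13 mm tall (dimensions read to the nearest mm from the axis ticks). For the STL, each face is triangulated and given an outward normal.

solid part
  facet normal 0.0000 0.0000 -1.0000
    outer loop
      vertex 16.00 23.00 0.00
      vertex 16.00 0.00 0.00
      vertex 0.00 0.00 0.00
    endloop
  endfacet
  facet normal 0.0000 0.0000 -1.0000
    outer loop
      vertex 0.00 23.00 0.00
      vertex 16.00 23.00 0.00
      vertex 0.00 0.00 0.00
    endloop
  endfacet
  facet normal 0.0000 0.0000 1.0000
    outer loop
      vertex 0.00 0.00 13.00
      vertex 16.00 0.00 13.00
      vertex 16.00 23.00 13.00
    endloop
  endfacet
  facet normal 0.0000 0.0000 1.0000
    outer loop
      vertex 0.00 0.00 13.00
      vertex 16.00 23.00 13.00
      vertex 0.00 23.00 13.00
    endloop
  endfacet
  facet normal 0.0000 -1.0000 0.0000
    outer loop
      vertex 0.00 0.00 0.00
      vertex 16.00 0.00 0.00
      vertex 16.00 0.00 13.00
    endloop
  endfacet
  facet normal 0.0000 -1.0000 0.0000
    outer loop
      vertex 0.00 0.00 0.00
      vertex 16.00 0.00 13.00
      vertex 0.00 0.00 13.00
    endloop
  endfacet
  facet normal 0.0000 1.0000 0.0000
    outer loop
      vertex 16.00 23.00 13.00
      vertex 16.00 23.00 0.00
      vertex 0.00 23.00 0.00
    endloop
  endfacet
  facet normal 0.0000 1.0000 0.0000
    outer loop
      vertex 0.00 23.00 13.00
      vertex 16.00 23.00 13.00
      vertex 0.00 23.00 0.00
    endloop
  endfacet
  facet normal -1.0000 0.0000 0.0000
    outer loop
      vertex 0.00 23.00 13.00
      vertex 0.00 23.00 0.00
      vertex 0.00 0.00 0.00
    endloop
  endfacet
  facet normal -1.0000 0.0000 0.0000
    outer loop
      vertex 0.00 0.00 13.00
      vertex 0.00 23.00 13.00
      vertex 0.00 0.00 0.00
    endloop
  endfacet
  facet normal 1.0000 0.0000 0.0000
    outer loop
      vertex 16.00 0.00 0.00
      vertex 16.00 23.00 0.00
      vertex 16.00 23.00 13.00
    endloop
  endfacet
  facet normal 1.0000 0.0000 0.0000
    outer loop
      vertex 16.00 0.00 0.00
      vertex 16.00 23.00 13.00
      vertex 16.00 0.00 13.00
    endloop
  endfacet
endsolid part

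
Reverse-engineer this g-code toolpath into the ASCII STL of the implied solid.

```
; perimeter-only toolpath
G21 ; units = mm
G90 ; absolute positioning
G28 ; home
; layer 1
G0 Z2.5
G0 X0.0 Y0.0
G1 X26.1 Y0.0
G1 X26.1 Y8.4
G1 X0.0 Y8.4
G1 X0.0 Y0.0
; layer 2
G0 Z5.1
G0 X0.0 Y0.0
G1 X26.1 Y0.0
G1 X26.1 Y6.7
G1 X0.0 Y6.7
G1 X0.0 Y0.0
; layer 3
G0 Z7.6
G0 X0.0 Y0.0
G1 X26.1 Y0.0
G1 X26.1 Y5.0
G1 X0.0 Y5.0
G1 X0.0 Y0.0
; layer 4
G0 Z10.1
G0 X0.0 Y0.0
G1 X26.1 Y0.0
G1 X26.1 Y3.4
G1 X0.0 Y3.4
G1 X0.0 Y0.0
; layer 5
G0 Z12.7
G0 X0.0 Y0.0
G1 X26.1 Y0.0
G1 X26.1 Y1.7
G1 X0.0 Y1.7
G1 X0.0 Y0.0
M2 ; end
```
solid part
  facet normal 0.0000 0.0000 -1.0000
    outer loop
      vertex 26.1 10.1 0.0
      vertex 26.1 0.0 0.0
      vertex 0.0 0.0 0.0
    endloop
  endfacet
  facet normal 0.0000 0.0000 -1.0000
    outer loop
      vertex 0.0 10.1 0.0
      vertex 26.1 10.1 0.0
      vertex 0.0 0.0 0.0
    endloop
  endfacet
  facet normal 0.0000 -1.0000 0.0000
    outer loop
      vertex 0.0 0.0 0.0
      vertex 26.1 0.0 0.0
      vertex 26.1 0.0 15.2
    endloop
  endfacet
  facet normal 0.0000 -1.0000 0.0000
    outer loop
      vertex 0.0 0.0 0.0
      vertex 26.1 0.0 15.2
      vertex 0.0 0.0 15.2
    endloop
  endfacet
  facet normal 0.0000 0.8329 0.5534
    outer loop
      vertex 0.0 0.0 15.2
      vertex 26.1 0.0 15.2
      vertex 26.1 10.1 0.0
    endloop
  endfacet
  facet normal 0.0000 0.8329 0.5534
    outer loop
      vertex 0.0 0.0 15.2
      vertex 26.1 10.1 0.0
      vertex 0.0 10.1 0.0
    endloop
  endfacet
  facet normal -1.0000 0.0000 0.0000
    outer loop
      vertex 0.0 0.0 15.2
      vertex 0.0 10.1 0.0
      vertex 0.0 0.0 0.0
    endloop
  endfacet
  facet normal 1.0000 0.0000 0.0000
    outer loop
      vertex 26.1 0.0 0.0
      vertex 26.1 10.1 0.0
      vertex 26.1 0.0 15.2
    endloop
  endfacet
endsolid part

The G0 Z moves step by Δz≈2.5 mm. The G1 loops shrink linearly with z, so the solid tapers from its base footprint up to z≈15.2. Closing with a flat bottom cap and the tapered top and triangulating gives 8 facets — a wedge (ramp): 26.1 × 10.1 mm base, rising to 15.2 mm along the y=0 edge and sloping linearly to z=0 at y=10.1.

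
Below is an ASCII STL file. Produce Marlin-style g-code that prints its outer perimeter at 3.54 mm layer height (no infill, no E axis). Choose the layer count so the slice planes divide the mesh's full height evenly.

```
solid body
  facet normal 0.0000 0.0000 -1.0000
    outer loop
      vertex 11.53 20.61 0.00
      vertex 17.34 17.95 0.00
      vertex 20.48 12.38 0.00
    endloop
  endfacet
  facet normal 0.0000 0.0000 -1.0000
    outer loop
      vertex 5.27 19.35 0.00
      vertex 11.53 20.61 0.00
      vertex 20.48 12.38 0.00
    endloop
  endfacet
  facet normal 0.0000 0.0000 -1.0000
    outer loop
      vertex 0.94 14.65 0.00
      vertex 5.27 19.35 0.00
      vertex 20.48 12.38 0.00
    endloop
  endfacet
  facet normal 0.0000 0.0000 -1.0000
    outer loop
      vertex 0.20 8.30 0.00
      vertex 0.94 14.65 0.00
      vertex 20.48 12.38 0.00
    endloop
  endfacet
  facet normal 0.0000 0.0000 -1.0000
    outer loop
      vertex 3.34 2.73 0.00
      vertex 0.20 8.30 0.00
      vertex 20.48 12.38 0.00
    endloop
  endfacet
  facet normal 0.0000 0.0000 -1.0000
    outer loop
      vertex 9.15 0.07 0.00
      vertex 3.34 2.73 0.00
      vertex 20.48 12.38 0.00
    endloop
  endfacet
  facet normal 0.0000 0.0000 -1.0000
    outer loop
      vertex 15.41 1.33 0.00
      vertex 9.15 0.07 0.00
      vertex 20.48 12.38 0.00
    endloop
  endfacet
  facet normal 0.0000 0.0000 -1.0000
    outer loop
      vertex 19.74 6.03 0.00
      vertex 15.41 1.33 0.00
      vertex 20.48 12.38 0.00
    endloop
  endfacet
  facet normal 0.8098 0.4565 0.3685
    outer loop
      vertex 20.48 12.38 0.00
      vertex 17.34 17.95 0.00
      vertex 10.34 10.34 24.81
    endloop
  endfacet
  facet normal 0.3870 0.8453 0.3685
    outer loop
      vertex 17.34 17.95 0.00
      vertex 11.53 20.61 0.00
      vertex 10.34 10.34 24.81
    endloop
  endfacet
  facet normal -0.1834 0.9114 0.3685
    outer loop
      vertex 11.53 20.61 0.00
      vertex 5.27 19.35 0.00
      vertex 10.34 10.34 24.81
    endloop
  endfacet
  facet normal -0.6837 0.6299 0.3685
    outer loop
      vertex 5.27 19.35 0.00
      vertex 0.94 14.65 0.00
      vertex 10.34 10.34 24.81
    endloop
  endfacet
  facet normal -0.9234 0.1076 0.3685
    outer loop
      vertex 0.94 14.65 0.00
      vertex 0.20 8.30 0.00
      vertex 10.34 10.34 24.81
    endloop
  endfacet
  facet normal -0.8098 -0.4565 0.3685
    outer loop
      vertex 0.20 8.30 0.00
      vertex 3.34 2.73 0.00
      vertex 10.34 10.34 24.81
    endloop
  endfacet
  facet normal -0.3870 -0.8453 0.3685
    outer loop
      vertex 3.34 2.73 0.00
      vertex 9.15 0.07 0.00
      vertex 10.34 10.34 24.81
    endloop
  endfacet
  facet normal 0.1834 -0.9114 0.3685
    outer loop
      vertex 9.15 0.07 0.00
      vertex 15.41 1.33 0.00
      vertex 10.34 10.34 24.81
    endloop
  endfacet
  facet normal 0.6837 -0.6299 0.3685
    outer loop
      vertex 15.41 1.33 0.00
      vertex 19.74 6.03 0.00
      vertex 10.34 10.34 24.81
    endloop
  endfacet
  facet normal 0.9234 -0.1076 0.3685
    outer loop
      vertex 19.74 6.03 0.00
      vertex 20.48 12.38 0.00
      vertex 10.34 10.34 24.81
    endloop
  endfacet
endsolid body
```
; perimeter-only toolpath
G21 ; units = mm
G90 ; absolute positioning
G28 ; home
; layer 1
G0 Z3.54
G0 X19.03 Y12.09
G1 X16.34 Y16.86
G1 X11.36 Y19.14
G1 X5.99 Y18.06
G1 X2.28 Y14.03
G1 X1.65 Y8.59
G1 X4.34 Y3.82
G1 X9.32 Y1.54
G1 X14.69 Y2.62
G1 X18.40 Y6.65
G1 X19.03 Y12.09
; layer 2
G0 Z7.09
G0 X17.58 Y11.80
G1 X15.34 Y15.78
G1 X11.19 Y17.68
G1 X6.72 Y16.78
G1 X3.63 Y13.42
G1 X3.10 Y8.88
G1 X5.34 Y4.90
G1 X9.49 Y3.00
G1 X13.96 Y3.90
G1 X17.05 Y7.26
G1 X17.58 Y11.80
; layer 3
G0 Z10.63
G0 X16.13 Y11.51
G1 X14.34 Y14.69
G1 X11.02 Y16.21
G1 X7.44 Y15.49
G1 X4.97 Y12.80
G1 X4.55 Y9.17
G1 X6.34 Y5.99
G1 X9.66 Y4.47
G1 X13.24 Y5.19
G1 X15.71 Y7.88
G1 X16.13 Y11.51
; layer 4
G0 Z14.18
G0 X14.69 Y11.21
G1 X13.34 Y13.60
G1 X10.85 Y14.74
G1 X8.17 Y14.20
G1 X6.31 Y12.19
G1 X5.99 Y9.47
G1 X7.34 Y7.08
G1 X9.83 Y5.94
G1 X12.51 Y6.48
G1 X14.37 Y8.49
G1 X14.69 Y11.21
; layer 5
G0 Z17.72
G0 X13.24 Y10.92
G1 X12.34 Y12.51
G1 X10.68 Y13.27
G1 X8.89 Y12.91
G1 X7.65 Y11.57
G1 X7.44 Y9.76
G1 X8.34 Y8.17
G1 X10.00 Y7.41
G1 X11.79 Y7.77
G1 X13.03 Y9.11
G1 X13.24 Y10.92
; layer 6
G0 Z21.27
G0 X11.79 Y10.63
G1 X11.34 Y11.43
G1 X10.51 Y11.81
G1 X9.62 Y11.63
G1 X9.00 Y10.96
G1 X8.89 Y10.05
G1 X9.34 Y9.25
G1 X10.17 Y8.87
G1 X11.06 Y9.05
G1 X11.68 Y9.72
G1 X11.79 Y10.63
M2 ; end

The solid is a regular 10-sided pyramid, base circumscribed radius ≈ 10.3 mm, apex at z ≈ 24.8 mm. Slicing at Δz = 3.54 mm — 7 equal slices spanning the solid's height, so layer i sits at z = i·h/7 — gives 6 non-empty perimeters. Each is a 10-segment closed polygon; G0 lifts to the layer z and rapids to the start vertex, then G1 traces the edges. The cross-section shrinks linearly with z (the slice at the apex is degenerate and omitted).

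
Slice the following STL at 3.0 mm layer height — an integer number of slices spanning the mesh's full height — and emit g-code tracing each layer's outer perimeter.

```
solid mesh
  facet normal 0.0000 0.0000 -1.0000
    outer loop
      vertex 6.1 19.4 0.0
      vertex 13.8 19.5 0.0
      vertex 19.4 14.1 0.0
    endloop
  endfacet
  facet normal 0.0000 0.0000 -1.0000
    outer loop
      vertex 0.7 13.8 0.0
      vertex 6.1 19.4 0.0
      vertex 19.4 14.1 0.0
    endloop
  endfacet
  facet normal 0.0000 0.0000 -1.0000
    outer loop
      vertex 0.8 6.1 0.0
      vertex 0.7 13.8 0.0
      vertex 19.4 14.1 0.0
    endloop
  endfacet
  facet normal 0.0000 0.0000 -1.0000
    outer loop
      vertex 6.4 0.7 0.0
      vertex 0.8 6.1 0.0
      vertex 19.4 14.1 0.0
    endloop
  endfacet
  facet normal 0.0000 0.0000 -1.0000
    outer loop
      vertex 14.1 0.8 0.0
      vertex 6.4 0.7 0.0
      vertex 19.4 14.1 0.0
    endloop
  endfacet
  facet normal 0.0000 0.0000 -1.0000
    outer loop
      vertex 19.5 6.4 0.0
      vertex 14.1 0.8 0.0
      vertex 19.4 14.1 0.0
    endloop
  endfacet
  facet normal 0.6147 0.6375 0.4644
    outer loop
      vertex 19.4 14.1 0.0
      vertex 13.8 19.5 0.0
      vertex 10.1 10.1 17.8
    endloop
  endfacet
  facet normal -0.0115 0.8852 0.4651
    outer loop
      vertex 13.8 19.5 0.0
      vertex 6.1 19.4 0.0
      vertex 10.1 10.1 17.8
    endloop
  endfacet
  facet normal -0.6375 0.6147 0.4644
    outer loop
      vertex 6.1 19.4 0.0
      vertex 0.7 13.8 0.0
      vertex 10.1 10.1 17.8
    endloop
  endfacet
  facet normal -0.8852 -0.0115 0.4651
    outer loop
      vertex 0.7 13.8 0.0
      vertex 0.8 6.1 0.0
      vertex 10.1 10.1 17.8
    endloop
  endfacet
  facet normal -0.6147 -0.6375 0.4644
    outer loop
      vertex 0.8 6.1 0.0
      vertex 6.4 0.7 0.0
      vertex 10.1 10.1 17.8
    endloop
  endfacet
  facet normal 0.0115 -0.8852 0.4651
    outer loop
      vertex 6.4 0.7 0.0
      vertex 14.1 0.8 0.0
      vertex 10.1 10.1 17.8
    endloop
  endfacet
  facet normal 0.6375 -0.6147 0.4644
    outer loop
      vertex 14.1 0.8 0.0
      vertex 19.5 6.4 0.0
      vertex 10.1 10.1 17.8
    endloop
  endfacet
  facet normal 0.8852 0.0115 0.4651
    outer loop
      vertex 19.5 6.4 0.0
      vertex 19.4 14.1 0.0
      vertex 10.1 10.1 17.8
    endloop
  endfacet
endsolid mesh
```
; perimeter-only toolpath
G21 ; units = mm
G90 ; absolute positioning
G28 ; home
; layer 1
G0 Z3.0
G0 X17.9 Y13.4
G1 X13.2 Y17.9
G1 X6.8 Y17.9
G1 X2.3 Y13.2
G1 X2.3 Y6.8
G1 X7.0 Y2.3
G1 X13.4 Y2.3
G1 X17.9 Y7.0
G1 X17.9 Y13.4
; layer 2
G0 Z5.9
G0 X16.3 Y12.8
G1 X12.6 Y16.4
G1 X7.4 Y16.3
G1 X3.8 Y12.6
G1 X3.9 Y7.4
G1 X7.6 Y3.8
G1 X12.8 Y3.9
G1 X16.4 Y7.6
G1 X16.3 Y12.8
; layer 3
G0 Z8.9
G0 X14.8 Y12.1
G1 X11.9 Y14.8
G1 X8.1 Y14.8
G1 X5.4 Y11.9
G1 X5.5 Y8.1
G1 X8.2 Y5.4
G1 X12.1 Y5.5
G1 X14.8 Y8.2
G1 X14.8 Y12.1
; layer 4
G0 Z11.9
G0 X13.2 Y11.4
G1 X11.3 Y13.2
G1 X8.8 Y13.2
G1 X7.0 Y11.3
G1 X7.0 Y8.8
G1 X8.9 Y7.0
G1 X11.4 Y7.0
G1 X13.2 Y8.9
G1 X13.2 Y11.4
; layer 5
G0 Z14.8
G0 X11.6 Y10.8
G1 X10.7 Y11.7
G1 X9.4 Y11.6
G1 X8.5 Y10.7
G1 X8.5 Y9.4
G1 X9.5 Y8.5
G1 X10.8 Y8.5
G1 X11.7 Y9.5
G1 X11.6 Y10.8
M2 ; end

The solid is a regular 8-sided pyramid, base circumscribed radius ≈ 10.1 mm, apex at z ≈ 17.8 mm. Slicing at Δz = 3.0 mm — 6 equal slices spanning the solid's height, so layer i sits at z = i·h/6 — gives 5 non-empty perimeters. Each is a 8-segment closed polygon; G0 lifts to the layer z and rapids to the start vertex, then G1 traces the edges. The cross-section shrinks linearly with z (the slice at the apex is degenerate and omitted).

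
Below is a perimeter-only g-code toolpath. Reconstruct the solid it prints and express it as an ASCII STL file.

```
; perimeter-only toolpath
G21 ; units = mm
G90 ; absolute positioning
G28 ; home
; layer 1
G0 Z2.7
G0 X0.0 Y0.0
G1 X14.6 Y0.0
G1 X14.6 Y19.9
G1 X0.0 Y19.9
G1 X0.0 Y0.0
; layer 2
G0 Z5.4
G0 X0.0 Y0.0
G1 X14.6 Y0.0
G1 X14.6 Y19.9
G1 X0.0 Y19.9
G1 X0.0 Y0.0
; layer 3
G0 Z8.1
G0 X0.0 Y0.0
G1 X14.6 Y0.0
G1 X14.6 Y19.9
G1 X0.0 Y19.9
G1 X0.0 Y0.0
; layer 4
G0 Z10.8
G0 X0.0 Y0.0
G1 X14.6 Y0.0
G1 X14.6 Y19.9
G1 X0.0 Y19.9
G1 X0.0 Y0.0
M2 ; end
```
solid part
  facet normal 0.0000 0.0000 -1.0000
    outer loop
      vertex 14.6 19.9 0.0
      vertex 14.6 0.0 0.0
      vertex 0.0 0.0 0.0
    endloop
  endfacet
  facet normal 0.0000 0.0000 -1.0000
    outer loop
      vertex 0.0 19.9 0.0
      vertex 14.6 19.9 0.0
      vertex 0.0 0.0 0.0
    endloop
  endfacet
  facet normal 0.0000 0.0000 1.0000
    outer loop
      vertex 0.0 0.0 10.8
      vertex 14.6 0.0 10.8
      vertex 14.6 19.9 10.8
    endloop
  endfacet
  facet normal 0.0000 0.0000 1.0000
    outer loop
      vertex 0.0 0.0 10.8
      vertex 14.6 19.9 10.8
      vertex 0.0 19.9 10.8
    endloop
  endfacet
  facet normal 0.0000 -1.0000 0.0000
    outer loop
      vertex 0.0 0.0 0.0
      vertex 14.6 0.0 0.0
      vertex 14.6 0.0 10.8
    endloop
  endfacet
  facet normal 0.0000 -1.0000 0.0000
    outer loop
      vertex 0.0 0.0 0.0
      vertex 14.6 0.0 10.8
      vertex 0.0 0.0 10.8
    endloop
  endfacet
  facet normal 0.0000 1.0000 0.0000
    outer loop
      vertex 14.6 19.9 10.8
      vertex 14.6 19.9 0.0
      vertex 0.0 19.9 0.0
    endloop
  endfacet
  facet normal 0.0000 1.0000 0.0000
    outer loop
      vertex 0.0 19.9 10.8
      vertex 14.6 19.9 10.8
      vertex 0.0 19.9 0.0
    endloop
  endfacet
  facet normal -1.0000 0.0000 0.0000
    outer loop
      vertex 0.0 19.9 10.8
      vertex 0.0 19.9 0.0
      vertex 0.0 0.0 0.0
    endloop
  endfacet
  facet normal -1.0000 0.0000 0.0000
    outer loop
      vertex 0.0 0.0 10.8
      vertex 0.0 19.9 10.8
      vertex 0.0 0.0 0.0
    endloop
  endfacet
  facet normal 1.0000 0.0000 0.0000
    outer loop
      vertex 14.6 0.0 0.0
      vertex 14.6 19.9 0.0
      vertex 14.6 19.9 10.8
    endloop
  endfacet
  facet normal 1.0000 0.0000 0.0000
    outer loop
      vertex 14.6 0.0 0.0
      vertex 14.6 19.9 10.8
      vertex 14.6 0.0 10.8
    endloop
  endfacet
endsolid part

The G0 Z moves step by Δz≈2.7 mm. Every layer's G1 loop is the same polygon, so the solid is a straight extrusion of it from z=0 to z≈10.8. Closing with flat bottom and top caps and triangulating gives 12 facets — a rectangular box, roughly 14.6 × 19.9 mm footprint and 10.8 mm tall.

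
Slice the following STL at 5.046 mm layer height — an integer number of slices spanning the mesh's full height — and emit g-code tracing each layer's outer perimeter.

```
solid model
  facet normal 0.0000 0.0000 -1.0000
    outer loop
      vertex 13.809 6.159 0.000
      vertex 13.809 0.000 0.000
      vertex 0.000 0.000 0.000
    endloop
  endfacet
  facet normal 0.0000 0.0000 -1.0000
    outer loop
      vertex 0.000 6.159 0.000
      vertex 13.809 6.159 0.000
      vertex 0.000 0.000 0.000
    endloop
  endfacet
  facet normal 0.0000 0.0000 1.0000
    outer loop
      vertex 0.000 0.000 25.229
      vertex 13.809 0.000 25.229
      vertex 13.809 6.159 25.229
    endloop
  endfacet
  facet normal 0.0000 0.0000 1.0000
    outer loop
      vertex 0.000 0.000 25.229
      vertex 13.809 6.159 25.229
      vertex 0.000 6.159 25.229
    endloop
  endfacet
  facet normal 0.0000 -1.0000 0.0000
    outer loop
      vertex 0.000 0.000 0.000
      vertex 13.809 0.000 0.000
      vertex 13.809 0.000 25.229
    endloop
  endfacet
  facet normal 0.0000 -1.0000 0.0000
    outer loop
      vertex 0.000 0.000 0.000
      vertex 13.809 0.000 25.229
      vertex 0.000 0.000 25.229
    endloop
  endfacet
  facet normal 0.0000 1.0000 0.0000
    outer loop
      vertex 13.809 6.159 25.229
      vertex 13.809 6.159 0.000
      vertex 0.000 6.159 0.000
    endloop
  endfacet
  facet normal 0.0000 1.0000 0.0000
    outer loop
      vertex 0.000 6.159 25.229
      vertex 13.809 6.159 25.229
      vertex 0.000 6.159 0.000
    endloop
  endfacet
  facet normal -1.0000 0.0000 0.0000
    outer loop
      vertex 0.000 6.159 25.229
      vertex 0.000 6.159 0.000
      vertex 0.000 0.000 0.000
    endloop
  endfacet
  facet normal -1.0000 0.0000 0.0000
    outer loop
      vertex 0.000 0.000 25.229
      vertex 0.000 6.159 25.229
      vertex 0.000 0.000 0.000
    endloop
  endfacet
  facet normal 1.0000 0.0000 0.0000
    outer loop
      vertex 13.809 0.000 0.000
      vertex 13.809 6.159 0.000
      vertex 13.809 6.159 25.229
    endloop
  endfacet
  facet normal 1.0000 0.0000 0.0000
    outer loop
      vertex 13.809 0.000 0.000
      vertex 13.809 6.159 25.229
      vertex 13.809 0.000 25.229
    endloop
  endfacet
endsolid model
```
; perimeter-only toolpath
G21 ; units = mm
G90 ; absolute positioning
G28 ; home
; layer 1
G0 Z5.046
G0 X0.000 Y0.000
G1 X13.809 Y0.000
G1 X13.809 Y6.159
G1 X0.000 Y6.159
G1 X0.000 Y0.000
; layer 2
G0 Z10.092
G0 X0.000 Y0.000
G1 X13.809 Y0.000
G1 X13.809 Y6.159
G1 X0.000 Y6.159
G1 X0.000 Y0.000
; layer 3
G0 Z15.137
G0 X0.000 Y0.000
G1 X13.809 Y0.000
G1 X13.809 Y6.159
G1 X0.000 Y6.159
G1 X0.000 Y0.000
; layer 4
G0 Z20.183
G0 X0.000 Y0.000
G1 X13.809 Y0.000
G1 X13.809 Y6.159
G1 X0.000 Y6.159
G1 X0.000 Y0.000
; layer 5
G0 Z25.229
G0 X0.000 Y0.000
G1 X13.809 Y0.000
G1 X13.809 Y6.159
G1 X0.000 Y6.159
G1 X0.000 Y0.000
M2 ; end

The solid is a rectangular box, roughly 13.8 × 6.16 mm footprint and 25.2 mm tall. Slicing at Δz = 5.046 mm — 5 equal slices spanning the solid's height, so layer i sits at z = i·h/5 — gives 5 non-empty perimeters. Each is a 4-segment closed polygon; G0 lifts to the layer z and rapids to the start vertex, then G1 traces the edges.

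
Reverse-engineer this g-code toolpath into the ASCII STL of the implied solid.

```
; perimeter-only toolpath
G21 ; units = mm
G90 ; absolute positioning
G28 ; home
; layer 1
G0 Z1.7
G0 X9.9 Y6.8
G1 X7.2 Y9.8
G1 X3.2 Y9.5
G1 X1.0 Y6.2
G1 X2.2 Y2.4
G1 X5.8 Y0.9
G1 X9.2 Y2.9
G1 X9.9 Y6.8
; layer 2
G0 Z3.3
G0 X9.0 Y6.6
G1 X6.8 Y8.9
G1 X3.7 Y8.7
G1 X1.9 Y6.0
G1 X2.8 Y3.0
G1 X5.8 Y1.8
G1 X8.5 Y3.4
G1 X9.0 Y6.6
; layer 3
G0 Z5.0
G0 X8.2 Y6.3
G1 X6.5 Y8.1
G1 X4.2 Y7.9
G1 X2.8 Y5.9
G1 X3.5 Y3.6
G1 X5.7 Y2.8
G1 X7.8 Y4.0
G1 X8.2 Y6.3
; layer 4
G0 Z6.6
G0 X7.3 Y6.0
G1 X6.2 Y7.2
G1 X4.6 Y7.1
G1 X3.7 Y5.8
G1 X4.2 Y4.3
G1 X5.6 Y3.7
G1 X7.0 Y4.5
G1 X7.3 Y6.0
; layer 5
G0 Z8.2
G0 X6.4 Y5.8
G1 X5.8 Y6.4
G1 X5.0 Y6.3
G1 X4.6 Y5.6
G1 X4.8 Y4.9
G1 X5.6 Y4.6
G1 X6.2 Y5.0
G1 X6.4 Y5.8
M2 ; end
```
solid part
  facet normal 0.0000 0.0000 -1.0000
    outer loop
      vertex 2.8 10.3 0.0
      vertex 7.5 10.6 0.0
      vertex 10.8 7.1 0.0
    endloop
  endfacet
  facet normal 0.0000 0.0000 -1.0000
    outer loop
      vertex 0.1 6.3 0.0
      vertex 2.8 10.3 0.0
      vertex 10.8 7.1 0.0
    endloop
  endfacet
  facet normal 0.0000 0.0000 -1.0000
    outer loop
      vertex 1.5 1.8 0.0
      vertex 0.1 6.3 0.0
      vertex 10.8 7.1 0.0
    endloop
  endfacet
  facet normal 0.0000 0.0000 -1.0000
    outer loop
      vertex 5.9 0.0 0.0
      vertex 1.5 1.8 0.0
      vertex 10.8 7.1 0.0
    endloop
  endfacet
  facet normal 0.0000 0.0000 -1.0000
    outer loop
      vertex 10.0 2.4 0.0
      vertex 5.9 0.0 0.0
      vertex 10.8 7.1 0.0
    endloop
  endfacet
  facet normal 0.6507 0.6135 0.4475
    outer loop
      vertex 10.8 7.1 0.0
      vertex 7.5 10.6 0.0
      vertex 5.5 5.5 9.9
    endloop
  endfacet
  facet normal -0.0569 0.8922 0.4481
    outer loop
      vertex 7.5 10.6 0.0
      vertex 2.8 10.3 0.0
      vertex 5.5 5.5 9.9
    endloop
  endfacet
  facet normal -0.7421 0.5009 0.4453
    outer loop
      vertex 2.8 10.3 0.0
      vertex 0.1 6.3 0.0
      vertex 5.5 5.5 9.9
    endloop
  endfacet
  facet normal -0.8551 -0.2660 0.4449
    outer loop
      vertex 0.1 6.3 0.0
      vertex 1.5 1.8 0.0
      vertex 5.5 5.5 9.9
    endloop
  endfacet
  facet normal -0.3388 -0.8282 0.4464
    outer loop
      vertex 1.5 1.8 0.0
      vertex 5.9 0.0 0.0
      vertex 5.5 5.5 9.9
    endloop
  endfacet
  facet normal 0.4519 -0.7719 0.4471
    outer loop
      vertex 5.9 0.0 0.0
      vertex 10.0 2.4 0.0
      vertex 5.5 5.5 9.9
    endloop
  endfacet
  facet normal 0.8815 -0.1500 0.4477
    outer loop
      vertex 10.0 2.4 0.0
      vertex 10.8 7.1 0.0
      vertex 5.5 5.5 9.9
    endloop
  endfacet
endsolid part

The G0 Z moves step by Δz≈1.7 mm. The G1 loops shrink linearly with z, so the solid tapers from its base footprint up to z≈9.9. Closing with a flat bottom cap and the tapered top and triangulating gives 12 facets — a regular 7-sided pyramid, base circumscribed radius ≈ 5.5 mm, apex at z ≈ 9.9 mm.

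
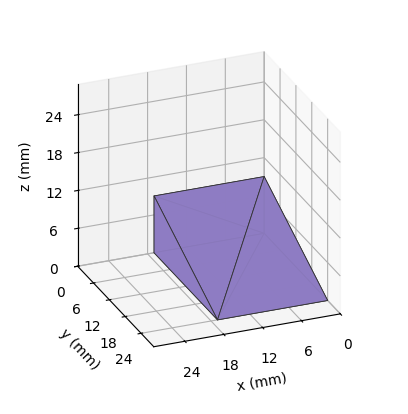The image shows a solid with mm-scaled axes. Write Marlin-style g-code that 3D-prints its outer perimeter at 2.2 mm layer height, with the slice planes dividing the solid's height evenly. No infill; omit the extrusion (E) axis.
Reading the render: the shape is a wedge (ramp): 17 × 24 mm base, rising to 9 mm along the y=0 edge and sloping linearly to z=0 at y=24 (dimensions read to the nearest mm from the axis ticks). For the g-code, the solid's height is divided into equal slices at the stated Δz and each level perimeter traced with G1 moves after a G0 lift.

; perimeter-only toolpath
G21 ; units = mm
G90 ; absolute positioning
G28 ; home
; layer 1
G0 Z2.2
G0 X0.0 Y0.0
G1 X17.0 Y0.0
G1 X17.0 Y18.0
G1 X0.0 Y18.0
G1 X0.0 Y0.0
; layer 2
G0 Z4.5
G0 X0.0 Y0.0
G1 X17.0 Y0.0
G1 X17.0 Y12.0
G1 X0.0 Y12.0
G1 X0.0 Y0.0
; layer 3
G0 Z6.8
G0 X0.0 Y0.0
G1 X17.0 Y0.0
G1 X17.0 Y6.0
G1 X0.0 Y6.0
G1 X0.0 Y0.0
M2 ; end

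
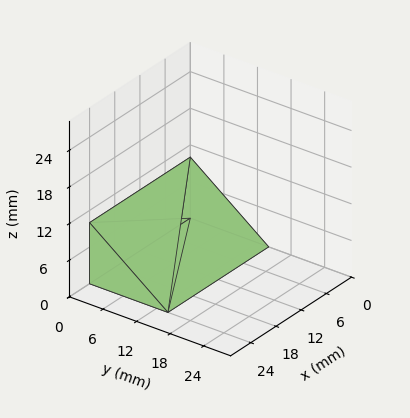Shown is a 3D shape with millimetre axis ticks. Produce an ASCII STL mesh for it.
Reading the render: the shape is a wedge (ramp): 24 × 14 mm base, rising to 10 mm along the y=0 edge and sloping linearly to z=0 at y=14 (dimensions read to the nearest mm from the axis ticks). For the STL, each face is triangulated and given an outward normal.

solid part
  facet normal 0.0000 0.0000 -1.0000
    outer loop
      vertex 24.00 14.00 0.00
      vertex 24.00 0.00 0.00
      vertex 0.00 0.00 0.00
    endloop
  endfacet
  facet normal 0.0000 0.0000 -1.0000
    outer loop
      vertex 0.00 14.00 0.00
      vertex 24.00 14.00 0.00
      vertex 0.00 0.00 0.00
    endloop
  endfacet
  facet normal 0.0000 -1.0000 0.0000
    outer loop
      vertex 0.00 0.00 0.00
      vertex 24.00 0.00 0.00
      vertex 24.00 0.00 10.00
    endloop
  endfacet
  facet normal 0.0000 -1.0000 0.0000
    outer loop
      vertex 0.00 0.00 0.00
      vertex 24.00 0.00 10.00
      vertex 0.00 0.00 10.00
    endloop
  endfacet
  facet normal 0.0000 0.5812 0.8137
    outer loop
      vertex 0.00 0.00 10.00
      vertex 24.00 0.00 10.00
      vertex 24.00 14.00 0.00
    endloop
  endfacet
  facet normal 0.0000 0.5812 0.8137
    outer loop
      vertex 0.00 0.00 10.00
      vertex 24.00 14.00 0.00
      vertex 0.00 14.00 0.00
    endloop
  endfacet
  facet normal -1.0000 0.0000 0.0000
    outer loop
      vertex 0.00 0.00 10.00
      vertex 0.00 14.00 0.00
      vertex 0.00 0.00 0.00
    endloop
  endfacet
  facet normal 1.0000 0.0000 0.0000
    outer loop
      vertex 24.00 0.00 0.00
      vertex 24.00 14.00 0.00
      vertex 24.00 0.00 10.00
    endloop
  endfacet
endsolid part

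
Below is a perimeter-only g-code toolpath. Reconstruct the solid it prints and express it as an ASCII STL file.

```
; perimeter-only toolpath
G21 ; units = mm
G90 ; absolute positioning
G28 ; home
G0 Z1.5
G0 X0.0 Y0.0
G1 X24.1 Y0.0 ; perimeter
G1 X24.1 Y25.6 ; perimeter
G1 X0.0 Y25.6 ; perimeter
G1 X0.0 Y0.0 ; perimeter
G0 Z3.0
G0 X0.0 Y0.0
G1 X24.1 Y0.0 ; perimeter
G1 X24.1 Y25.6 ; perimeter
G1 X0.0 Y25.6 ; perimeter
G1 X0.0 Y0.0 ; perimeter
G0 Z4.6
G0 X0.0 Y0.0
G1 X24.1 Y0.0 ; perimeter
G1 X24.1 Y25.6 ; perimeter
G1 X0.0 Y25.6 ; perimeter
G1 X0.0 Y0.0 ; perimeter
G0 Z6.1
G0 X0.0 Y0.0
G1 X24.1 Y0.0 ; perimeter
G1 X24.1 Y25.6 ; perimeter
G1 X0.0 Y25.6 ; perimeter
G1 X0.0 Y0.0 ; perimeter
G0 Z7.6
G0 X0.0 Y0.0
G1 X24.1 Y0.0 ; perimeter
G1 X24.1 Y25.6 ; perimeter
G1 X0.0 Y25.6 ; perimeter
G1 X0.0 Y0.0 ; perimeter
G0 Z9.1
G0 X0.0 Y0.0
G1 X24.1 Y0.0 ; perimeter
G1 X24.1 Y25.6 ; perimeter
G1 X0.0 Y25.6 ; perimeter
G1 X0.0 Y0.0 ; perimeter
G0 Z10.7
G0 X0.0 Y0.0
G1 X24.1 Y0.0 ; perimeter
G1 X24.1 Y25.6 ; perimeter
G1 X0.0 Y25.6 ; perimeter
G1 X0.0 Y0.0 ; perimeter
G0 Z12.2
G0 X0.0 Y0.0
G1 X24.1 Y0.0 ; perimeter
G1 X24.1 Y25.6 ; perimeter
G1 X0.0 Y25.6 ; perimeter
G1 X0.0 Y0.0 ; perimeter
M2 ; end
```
solid part
  facet normal 0.0000 0.0000 -1.0000
    outer loop
      vertex 24.1 25.6 0.0
      vertex 24.1 0.0 0.0
      vertex 0.0 0.0 0.0
    endloop
  endfacet
  facet normal 0.0000 0.0000 -1.0000
    outer loop
      vertex 0.0 25.6 0.0
      vertex 24.1 25.6 0.0
      vertex 0.0 0.0 0.0
    endloop
  endfacet
  facet normal 0.0000 0.0000 1.0000
    outer loop
      vertex 0.0 0.0 12.2
      vertex 24.1 0.0 12.2
      vertex 24.1 25.6 12.2
    endloop
  endfacet
  facet normal 0.0000 0.0000 1.0000
    outer loop
      vertex 0.0 0.0 12.2
      vertex 24.1 25.6 12.2
      vertex 0.0 25.6 12.2
    endloop
  endfacet
  facet normal 0.0000 -1.0000 0.0000
    outer loop
      vertex 0.0 0.0 0.0
      vertex 24.1 0.0 0.0
      vertex 24.1 0.0 12.2
    endloop
  endfacet
  facet normal 0.0000 -1.0000 0.0000
    outer loop
      vertex 0.0 0.0 0.0
      vertex 24.1 0.0 12.2
      vertex 0.0 0.0 12.2
    endloop
  endfacet
  facet normal 0.0000 1.0000 0.0000
    outer loop
      vertex 24.1 25.6 12.2
      vertex 24.1 25.6 0.0
      vertex 0.0 25.6 0.0
    endloop
  endfacet
  facet normal 0.0000 1.0000 0.0000
    outer loop
      vertex 0.0 25.6 12.2
      vertex 24.1 25.6 12.2
      vertex 0.0 25.6 0.0
    endloop
  endfacet
  facet normal -1.0000 0.0000 0.0000
    outer loop
      vertex 0.0 25.6 12.2
      vertex 0.0 25.6 0.0
      vertex 0.0 0.0 0.0
    endloop
  endfacet
  facet normal -1.0000 0.0000 0.0000
    outer loop
      vertex 0.0 0.0 12.2
      vertex 0.0 25.6 12.2
      vertex 0.0 0.0 0.0
    endloop
  endfacet
  facet normal 1.0000 0.0000 0.0000
    outer loop
      vertex 24.1 0.0 0.0
      vertex 24.1 25.6 0.0
      vertex 24.1 25.6 12.2
    endloop
  endfacet
  facet normal 1.0000 0.0000 0.0000
    outer loop
      vertex 24.1 0.0 0.0
      vertex 24.1 25.6 12.2
      vertex 24.1 0.0 12.2
    endloop
  endfacet
endsolid part

The G0 Z moves step by Δz≈1.5 mm. Every layer's G1 loop is the same polygon, so the solid is a straight extrusion of it from z=0 to z≈12.2. Closing with flat bottom and top caps and triangulating gives 12 facets — a rectangular box, roughly 24.1 × 25.6 mm footprint and 12.2 mm tall.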